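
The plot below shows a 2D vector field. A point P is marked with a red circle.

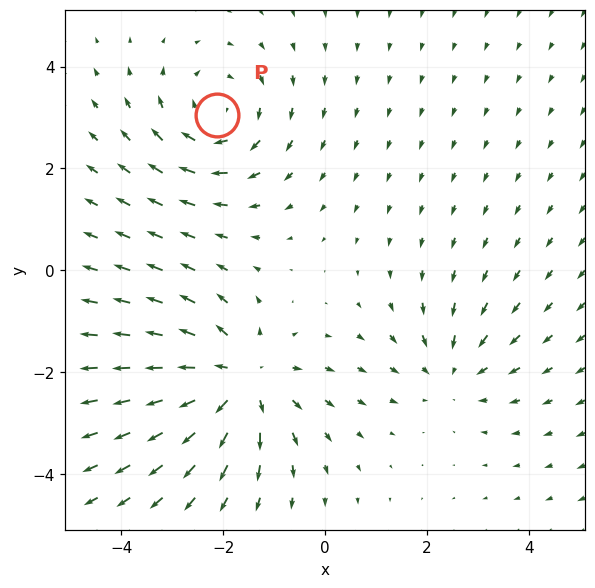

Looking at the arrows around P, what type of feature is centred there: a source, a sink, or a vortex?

At P (-2.1, 3.0) the arrows circulate clockwise. Divergence ≈0, curl about -3 — near-zero divergence with nonzero curl is a vortex.

vortex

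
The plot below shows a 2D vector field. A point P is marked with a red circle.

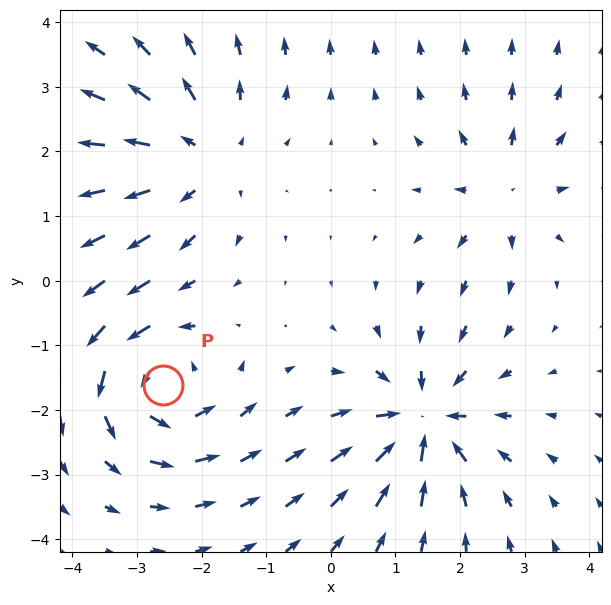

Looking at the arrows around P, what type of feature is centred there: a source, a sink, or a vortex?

At P (-2.6, -1.6) the arrows circulate counterclockwise. Divergence ≈0, curl about +6 — near-zero divergence with nonzero curl is a vortex.

vortex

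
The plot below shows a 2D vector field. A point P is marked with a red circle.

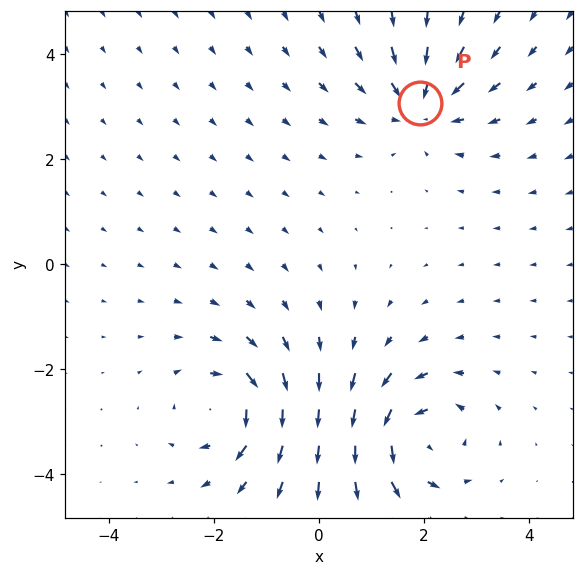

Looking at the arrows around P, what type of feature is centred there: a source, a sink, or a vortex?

At P (1.9, 3.1) the arrows converge inward. Divergence about -4, curl ≈0 — negative divergence with near-zero curl is a sink.

sink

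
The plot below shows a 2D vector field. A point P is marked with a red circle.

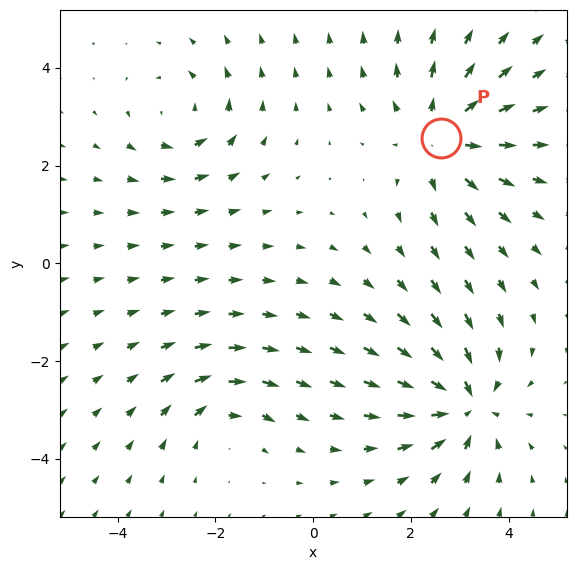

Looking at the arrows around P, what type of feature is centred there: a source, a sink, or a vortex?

At P (2.6, 2.6) the arrows spread outward. Divergence about +4, curl ≈0 — positive divergence with near-zero curl is a source.

source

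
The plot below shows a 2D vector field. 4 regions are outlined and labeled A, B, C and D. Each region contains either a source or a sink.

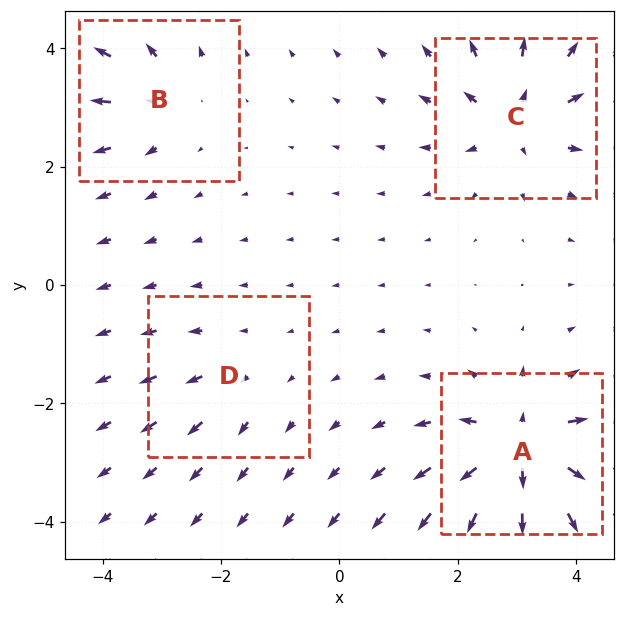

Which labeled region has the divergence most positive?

Divergence at each region's feature centre — A: about +9, B: about +4, C: about +6, D: about +3. Region A is most positive.

A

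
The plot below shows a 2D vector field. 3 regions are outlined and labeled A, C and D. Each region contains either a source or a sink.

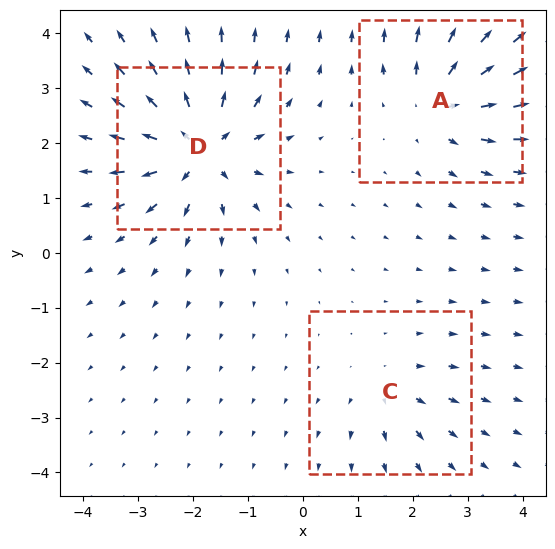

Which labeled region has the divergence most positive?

Divergence at each region's feature centre — A: about +4, C: about +3, D: about +6. Region D is most positive.

D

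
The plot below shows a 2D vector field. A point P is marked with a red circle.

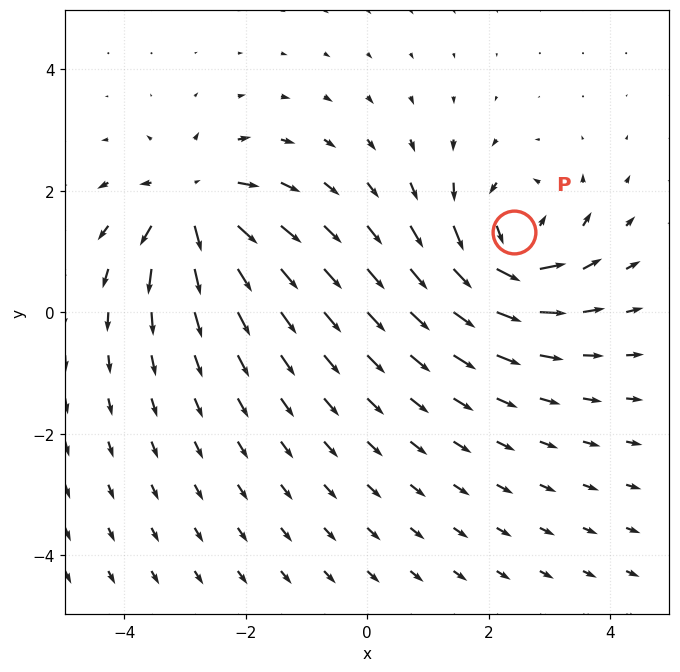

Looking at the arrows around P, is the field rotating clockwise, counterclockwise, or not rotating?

Near P at (2.4, 1.3) the arrows circulate counterclockwise. The curl (z-component) there is about +6; positive curl means counterclockwise rotation.

counterclockwise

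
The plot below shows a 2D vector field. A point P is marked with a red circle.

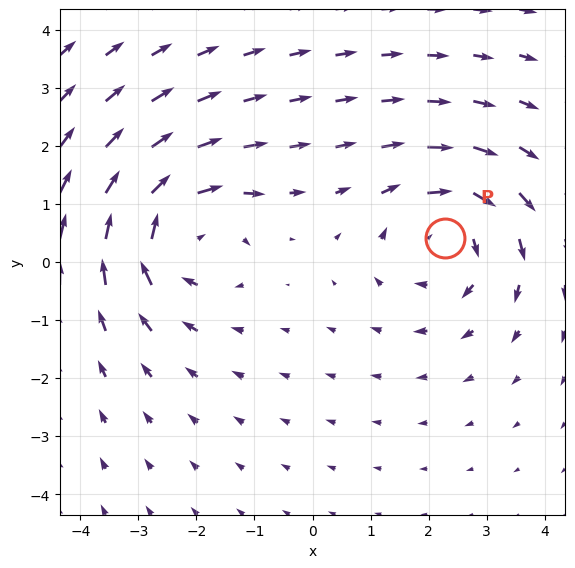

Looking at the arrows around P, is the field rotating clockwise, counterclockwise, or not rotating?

clockwise

Near P at (2.3, 0.4) the arrows circulate clockwise. The curl (z-component) there is about -4; negative curl means clockwise rotation.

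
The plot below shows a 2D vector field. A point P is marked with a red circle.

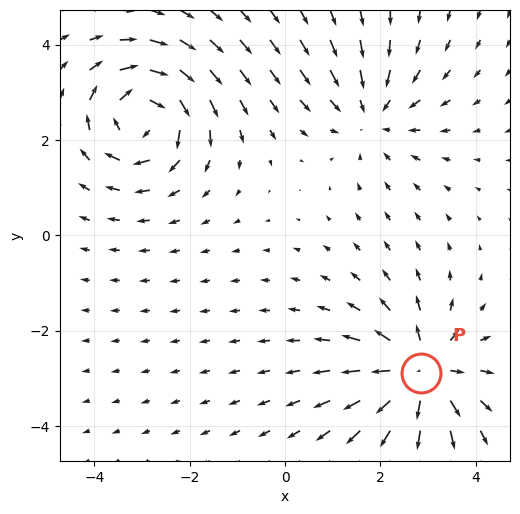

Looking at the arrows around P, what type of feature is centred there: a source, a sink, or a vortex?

source

At P (2.8, -2.9) the arrows spread outward. Divergence about +6, curl ≈0 — positive divergence with near-zero curl is a source.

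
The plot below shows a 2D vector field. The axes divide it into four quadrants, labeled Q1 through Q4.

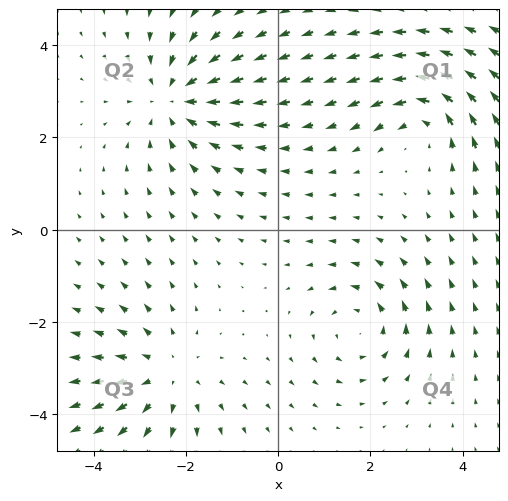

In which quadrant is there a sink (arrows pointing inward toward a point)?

Q2

The sink sits at approximately (-2.2, 2.8), which lies in quadrant Q2. The divergence there is about -4, negative as expected for a sink.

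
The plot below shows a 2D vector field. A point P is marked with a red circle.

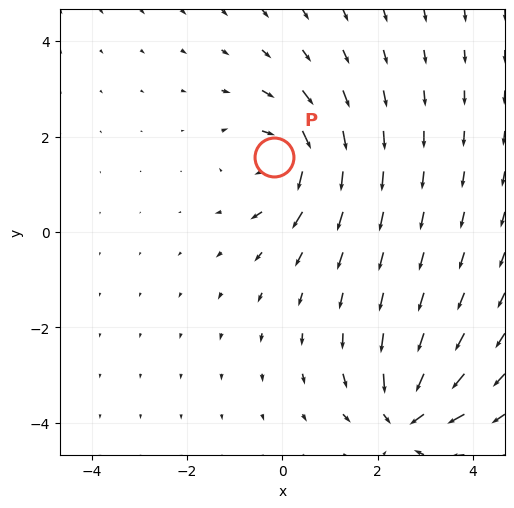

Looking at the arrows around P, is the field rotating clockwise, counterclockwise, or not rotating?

Near P at (-0.2, 1.6) the arrows circulate clockwise. The curl (z-component) there is about -4; negative curl means clockwise rotation.

clockwise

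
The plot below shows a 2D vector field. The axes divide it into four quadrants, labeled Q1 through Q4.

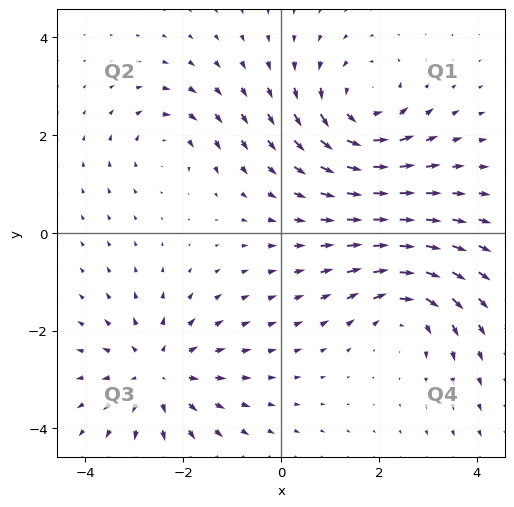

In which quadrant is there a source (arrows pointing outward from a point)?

Q3

The source sits at approximately (-2.5, -2.9), which lies in quadrant Q3. The divergence there is about +4, positive as expected for a source.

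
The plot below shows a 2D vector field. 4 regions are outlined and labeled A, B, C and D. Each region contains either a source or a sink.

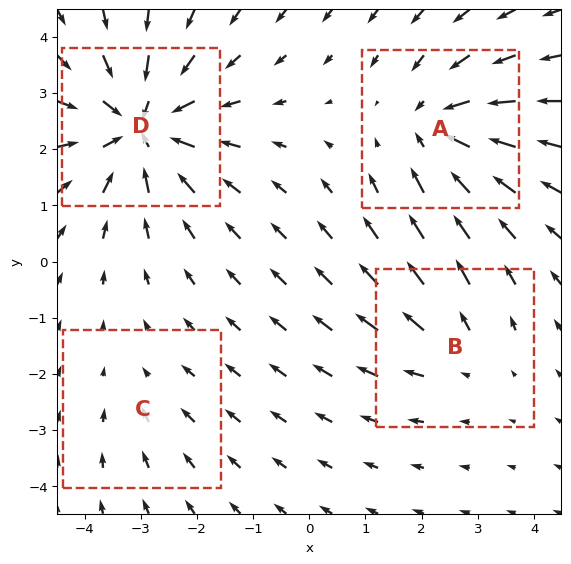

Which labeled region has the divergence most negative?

Divergence at each region's feature centre — A: about -4, B: about +3, C: about -2, D: about -6. Region D is most negative.

D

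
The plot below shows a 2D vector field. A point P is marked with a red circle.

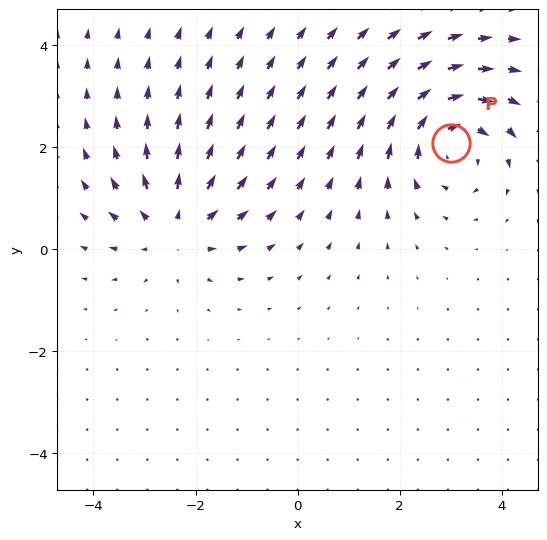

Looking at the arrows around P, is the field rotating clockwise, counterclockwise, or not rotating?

Near P at (3.0, 2.1) the arrows circulate clockwise. The curl (z-component) there is about -4; negative curl means clockwise rotation.

clockwise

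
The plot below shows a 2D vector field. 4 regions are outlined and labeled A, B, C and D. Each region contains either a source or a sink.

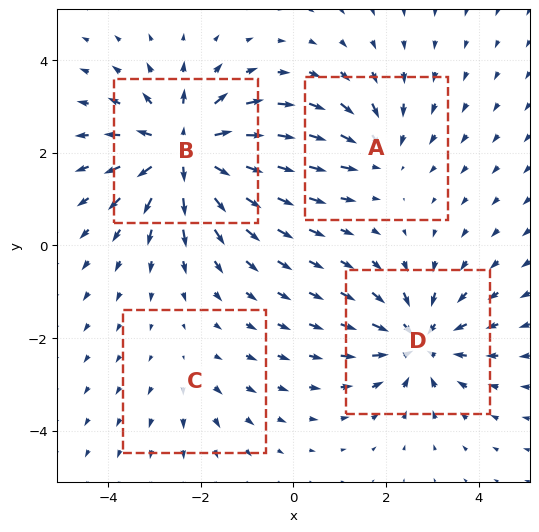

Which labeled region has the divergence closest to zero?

C

Divergence at each region's feature centre — A: about -4, B: about +7, C: about +2, D: about -5. Region C is closest to zero.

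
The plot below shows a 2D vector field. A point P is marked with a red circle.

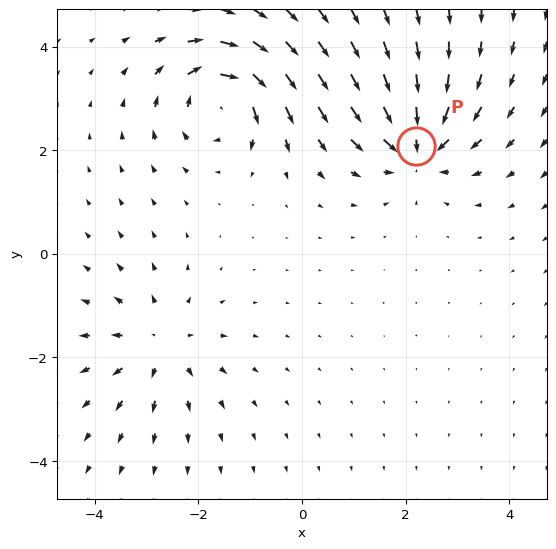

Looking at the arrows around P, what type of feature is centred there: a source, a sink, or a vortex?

At P (2.2, 2.1) the arrows converge inward. Divergence about -4, curl ≈0 — negative divergence with near-zero curl is a sink.

sink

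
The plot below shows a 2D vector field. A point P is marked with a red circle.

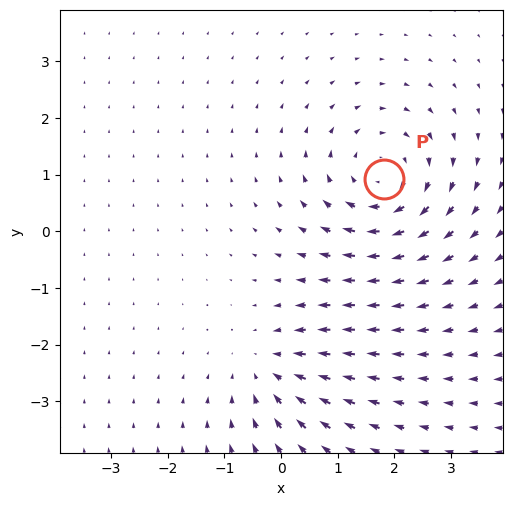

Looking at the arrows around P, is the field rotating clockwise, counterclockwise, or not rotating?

clockwise

Near P at (1.8, 0.9) the arrows circulate clockwise. The curl (z-component) there is about -4; negative curl means clockwise rotation.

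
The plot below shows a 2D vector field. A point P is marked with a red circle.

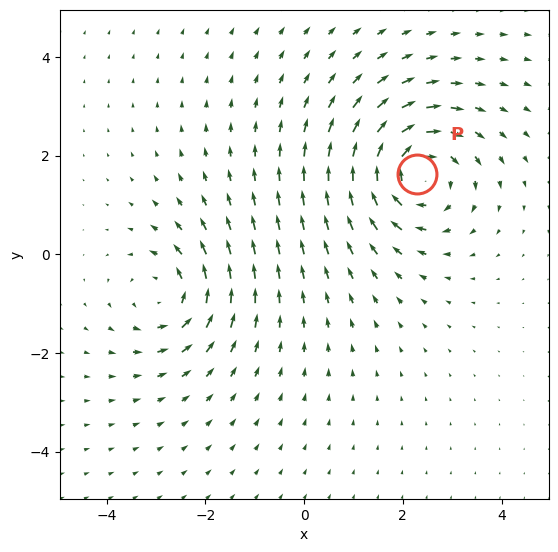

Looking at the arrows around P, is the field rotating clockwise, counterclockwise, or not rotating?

clockwise

Near P at (2.3, 1.6) the arrows circulate clockwise. The curl (z-component) there is about -4; negative curl means clockwise rotation.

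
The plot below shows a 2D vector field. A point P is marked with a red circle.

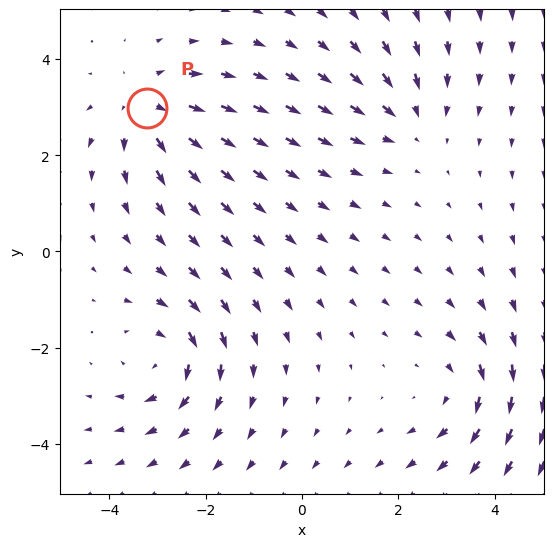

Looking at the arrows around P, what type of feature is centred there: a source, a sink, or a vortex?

At P (-3.2, 3.0) the arrows spread outward. Divergence about +3, curl ≈0 — positive divergence with near-zero curl is a source.

source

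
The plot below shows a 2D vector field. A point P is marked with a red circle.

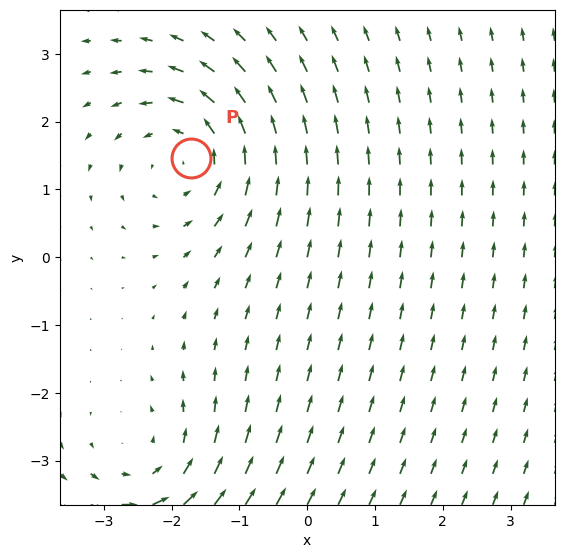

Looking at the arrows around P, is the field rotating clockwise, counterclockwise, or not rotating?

Near P at (-1.7, 1.5) the arrows circulate counterclockwise. The curl (z-component) there is about +5; positive curl means counterclockwise rotation.

counterclockwise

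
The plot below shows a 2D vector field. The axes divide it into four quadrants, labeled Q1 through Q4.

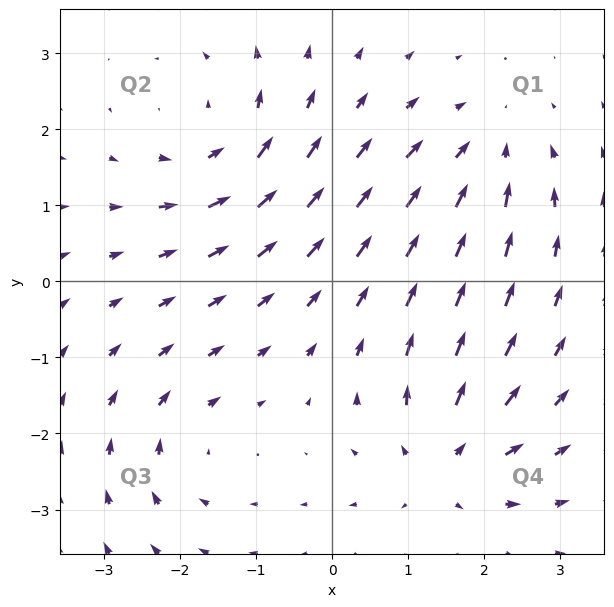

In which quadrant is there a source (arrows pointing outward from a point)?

The source sits at approximately (1.5, -2.4), which lies in quadrant Q4. The divergence there is about +5, positive as expected for a source.

Q4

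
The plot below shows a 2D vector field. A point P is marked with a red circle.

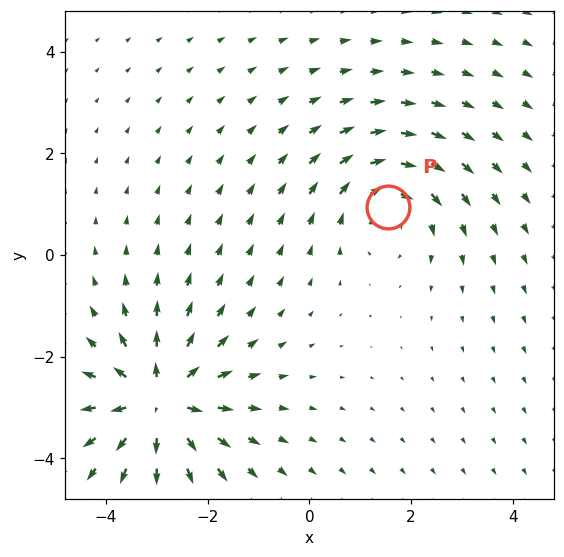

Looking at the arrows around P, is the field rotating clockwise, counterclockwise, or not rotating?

clockwise

Near P at (1.6, 0.9) the arrows circulate clockwise. The curl (z-component) there is about -2; negative curl means clockwise rotation.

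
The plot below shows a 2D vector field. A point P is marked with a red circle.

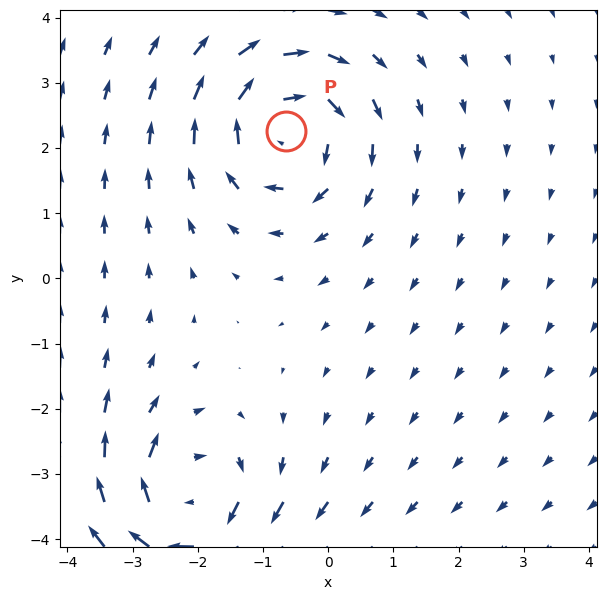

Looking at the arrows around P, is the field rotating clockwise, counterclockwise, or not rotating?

clockwise

Near P at (-0.6, 2.3) the arrows circulate clockwise. The curl (z-component) there is about -4; negative curl means clockwise rotation.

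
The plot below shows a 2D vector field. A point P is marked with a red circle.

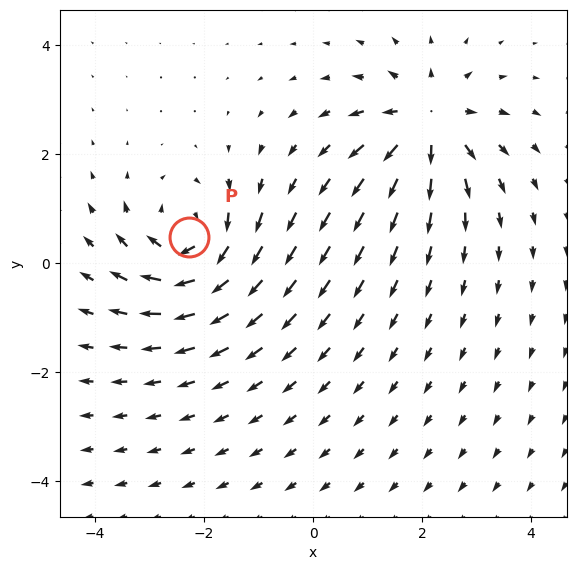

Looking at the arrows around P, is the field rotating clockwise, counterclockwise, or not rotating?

clockwise

Near P at (-2.3, 0.5) the arrows circulate clockwise. The curl (z-component) there is about -5; negative curl means clockwise rotation.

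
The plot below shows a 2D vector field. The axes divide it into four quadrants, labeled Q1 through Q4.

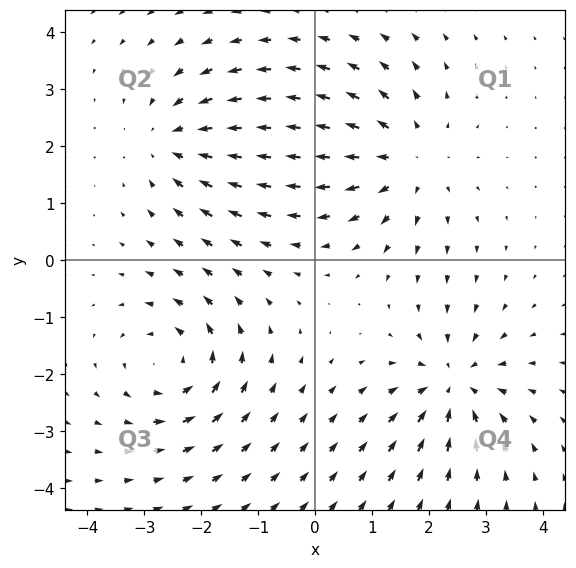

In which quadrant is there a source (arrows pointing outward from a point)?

Q1

The source sits at approximately (1.6, 1.8), which lies in quadrant Q1. The divergence there is about +4, positive as expected for a source.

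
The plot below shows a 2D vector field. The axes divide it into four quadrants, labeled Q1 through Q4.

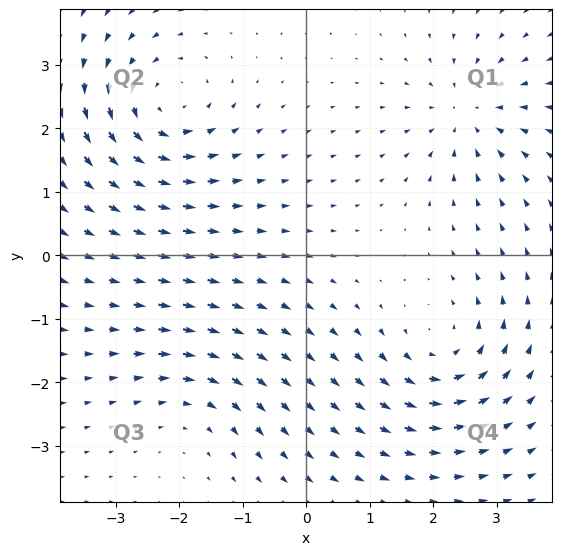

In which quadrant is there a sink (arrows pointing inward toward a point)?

Q1

The sink sits at approximately (2.6, 2.2), which lies in quadrant Q1. The divergence there is about -5, negative as expected for a sink.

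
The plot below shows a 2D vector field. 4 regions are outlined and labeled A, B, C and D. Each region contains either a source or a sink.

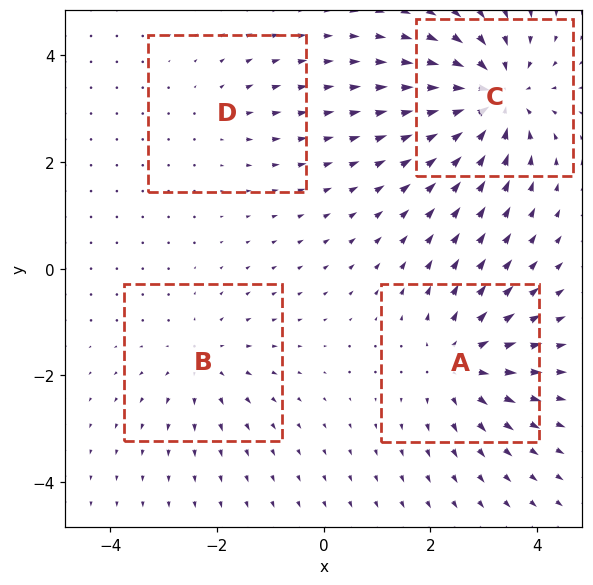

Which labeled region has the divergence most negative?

C

Divergence at each region's feature centre — A: about +5, B: about +3, C: about -6, D: about +2. Region C is most negative.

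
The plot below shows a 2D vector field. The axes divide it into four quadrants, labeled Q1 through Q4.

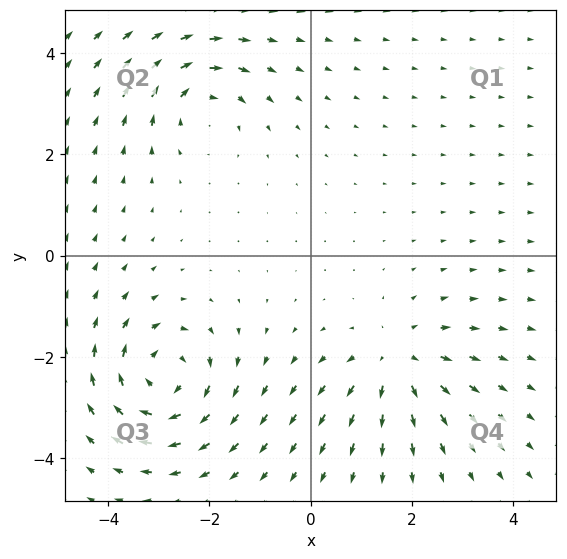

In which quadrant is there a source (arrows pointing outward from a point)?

The source sits at approximately (1.7, -2.1), which lies in quadrant Q4. The divergence there is about +4, positive as expected for a source.

Q4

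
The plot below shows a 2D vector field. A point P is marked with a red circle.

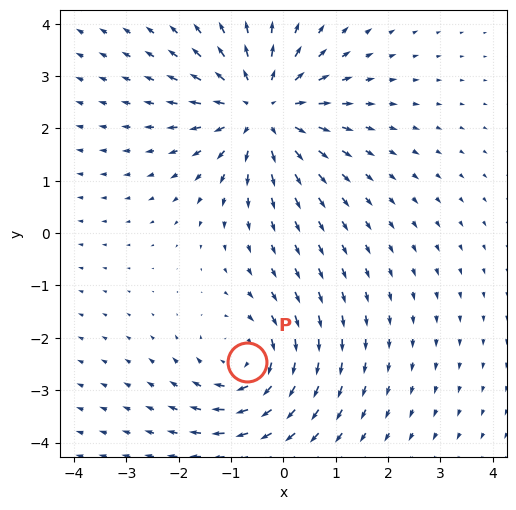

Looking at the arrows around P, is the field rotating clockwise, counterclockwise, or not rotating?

Near P at (-0.7, -2.5) the arrows circulate clockwise. The curl (z-component) there is about -3; negative curl means clockwise rotation.

clockwise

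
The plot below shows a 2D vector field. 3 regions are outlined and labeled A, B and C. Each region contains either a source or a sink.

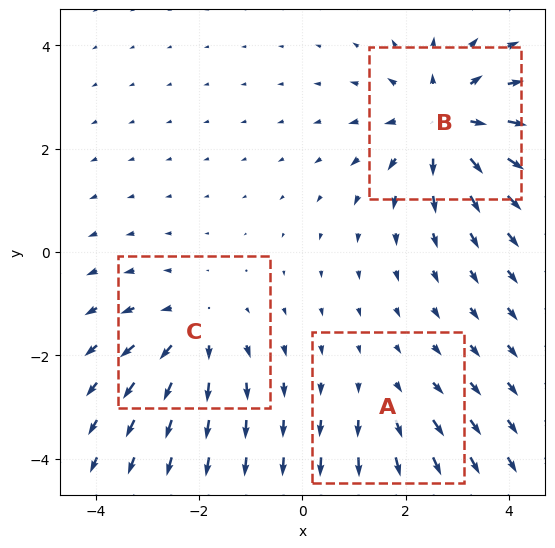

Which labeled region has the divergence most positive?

Divergence at each region's feature centre — A: about +2, B: about +5, C: about +3. Region B is most positive.

B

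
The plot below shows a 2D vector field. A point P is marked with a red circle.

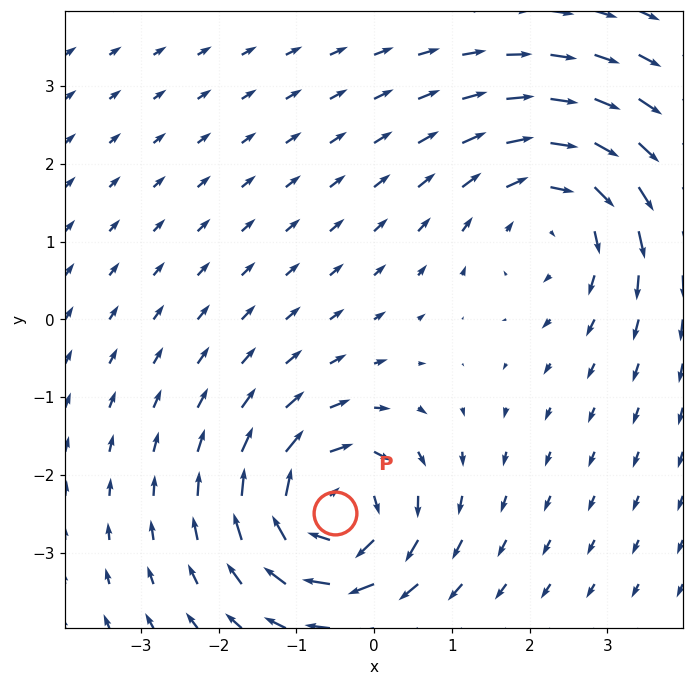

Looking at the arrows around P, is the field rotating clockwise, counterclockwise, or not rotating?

Near P at (-0.5, -2.5) the arrows circulate clockwise. The curl (z-component) there is about -7; negative curl means clockwise rotation.

clockwise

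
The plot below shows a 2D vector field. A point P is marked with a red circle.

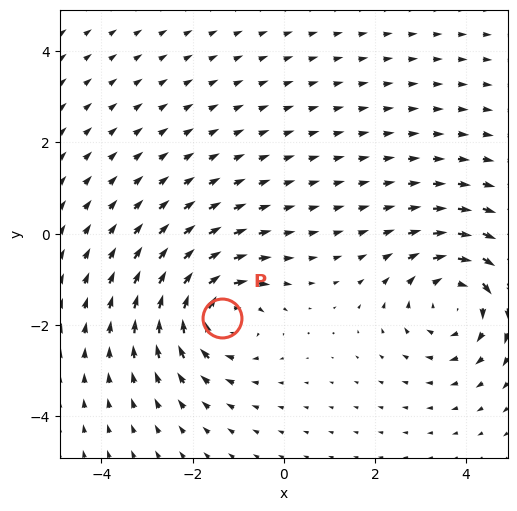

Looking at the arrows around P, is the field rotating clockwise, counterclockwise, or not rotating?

clockwise

Near P at (-1.4, -1.9) the arrows circulate clockwise. The curl (z-component) there is about -3; negative curl means clockwise rotation.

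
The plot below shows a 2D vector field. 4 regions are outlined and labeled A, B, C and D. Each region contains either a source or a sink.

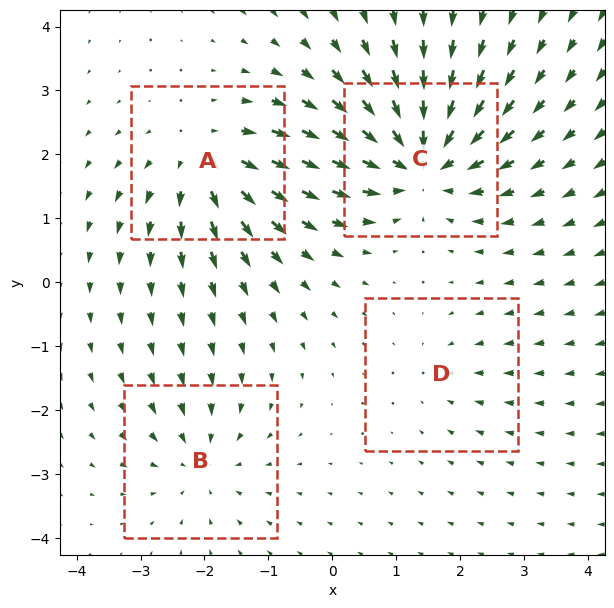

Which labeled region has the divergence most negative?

C

Divergence at each region's feature centre — A: about +5, B: about -4, C: about -7, D: about -2. Region C is most negative.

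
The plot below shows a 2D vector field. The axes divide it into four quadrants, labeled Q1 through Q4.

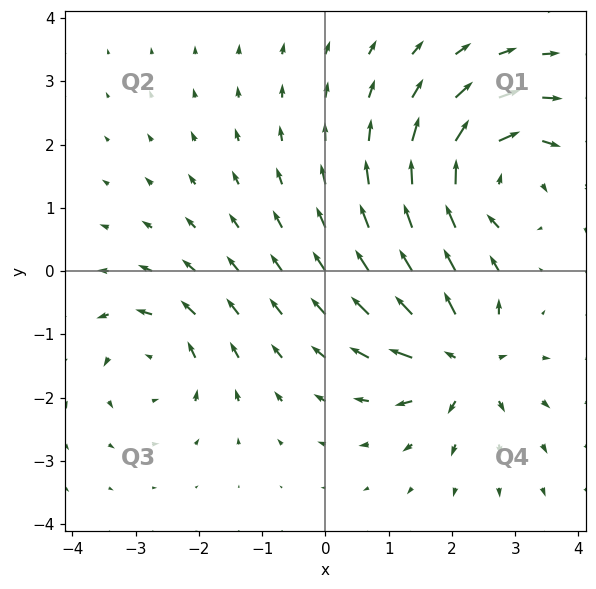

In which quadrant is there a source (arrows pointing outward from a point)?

Q4

The source sits at approximately (2.2, -1.4), which lies in quadrant Q4. The divergence there is about +5, positive as expected for a source.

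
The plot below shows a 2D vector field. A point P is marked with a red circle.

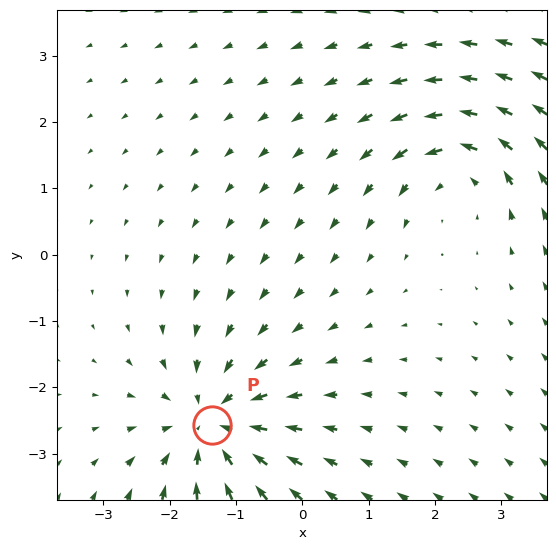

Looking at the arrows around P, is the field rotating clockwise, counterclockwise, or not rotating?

Near P at (-1.4, -2.6) the arrows show no circulation. The curl there is ≈0.

not rotating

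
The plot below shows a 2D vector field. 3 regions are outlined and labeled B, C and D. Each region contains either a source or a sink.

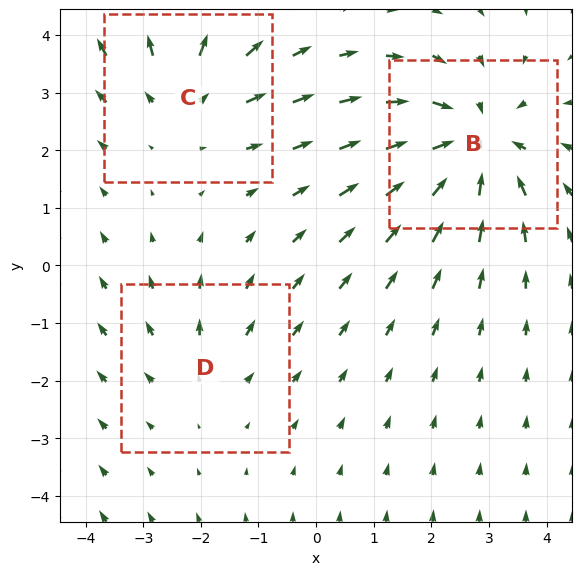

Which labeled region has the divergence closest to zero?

D

Divergence at each region's feature centre — B: about -4, C: about +3, D: about +2. Region D is closest to zero.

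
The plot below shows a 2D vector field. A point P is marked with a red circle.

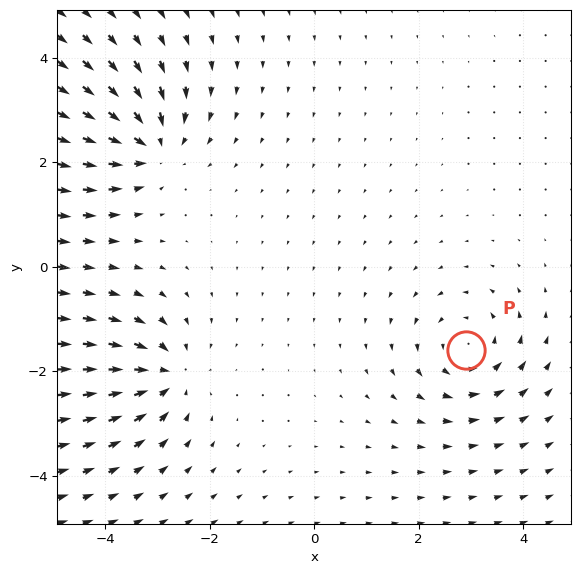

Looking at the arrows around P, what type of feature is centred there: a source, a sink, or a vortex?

At P (2.9, -1.6) the arrows circulate counterclockwise. Divergence ≈0, curl about +3 — near-zero divergence with nonzero curl is a vortex.

vortex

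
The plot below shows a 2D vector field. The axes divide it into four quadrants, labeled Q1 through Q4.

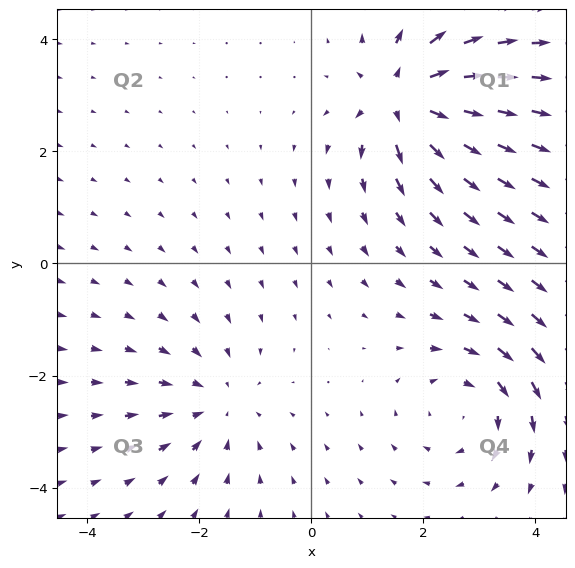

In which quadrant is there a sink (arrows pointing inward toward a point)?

The sink sits at approximately (-1.7, -2.5), which lies in quadrant Q3. The divergence there is about -3, negative as expected for a sink.

Q3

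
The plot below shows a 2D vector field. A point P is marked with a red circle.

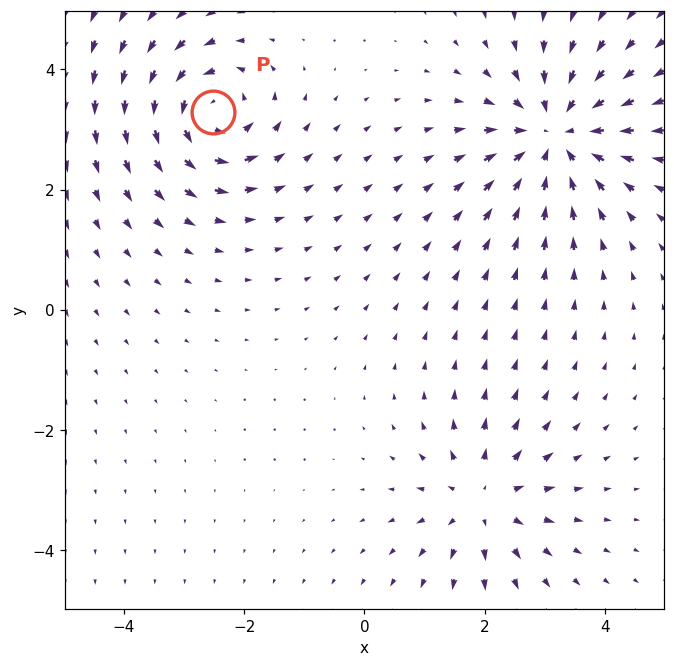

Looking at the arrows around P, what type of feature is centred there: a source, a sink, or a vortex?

At P (-2.5, 3.3) the arrows circulate counterclockwise. Divergence ≈0, curl about +5 — near-zero divergence with nonzero curl is a vortex.

vortex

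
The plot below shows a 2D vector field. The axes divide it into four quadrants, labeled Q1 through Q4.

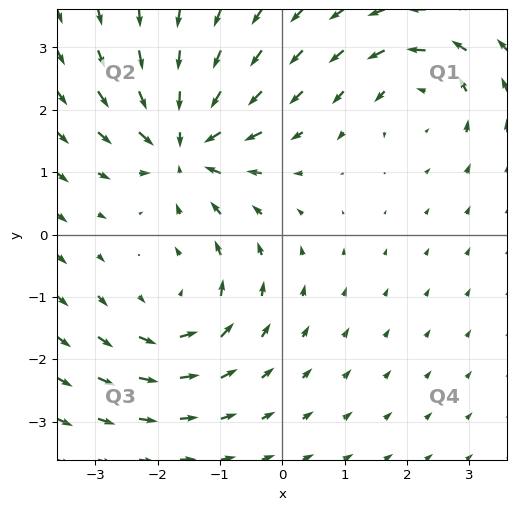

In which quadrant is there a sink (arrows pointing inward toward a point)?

The sink sits at approximately (-1.6, 1.4), which lies in quadrant Q2. The divergence there is about -7, negative as expected for a sink.

Q2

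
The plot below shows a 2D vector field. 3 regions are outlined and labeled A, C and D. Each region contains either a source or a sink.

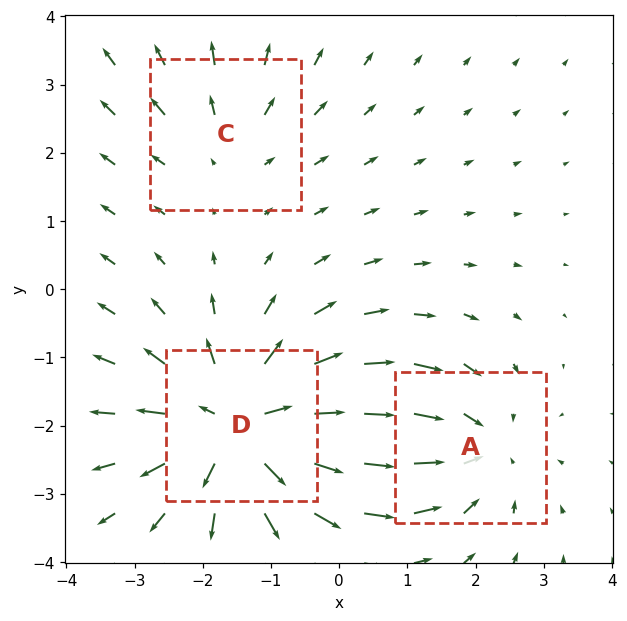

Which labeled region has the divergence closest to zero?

Divergence at each region's feature centre — A: about -3, C: about +2, D: about +5. Region C is closest to zero.

C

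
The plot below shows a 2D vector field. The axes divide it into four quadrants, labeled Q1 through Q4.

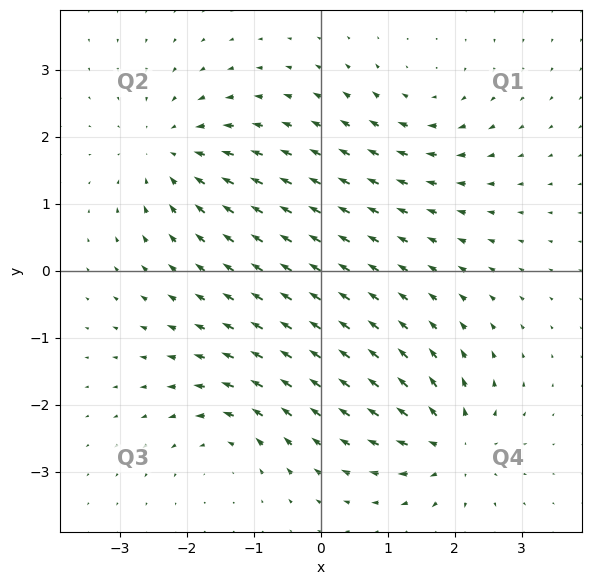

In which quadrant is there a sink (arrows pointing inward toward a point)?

Q2

The sink sits at approximately (-2.2, 1.8), which lies in quadrant Q2. The divergence there is about -4, negative as expected for a sink.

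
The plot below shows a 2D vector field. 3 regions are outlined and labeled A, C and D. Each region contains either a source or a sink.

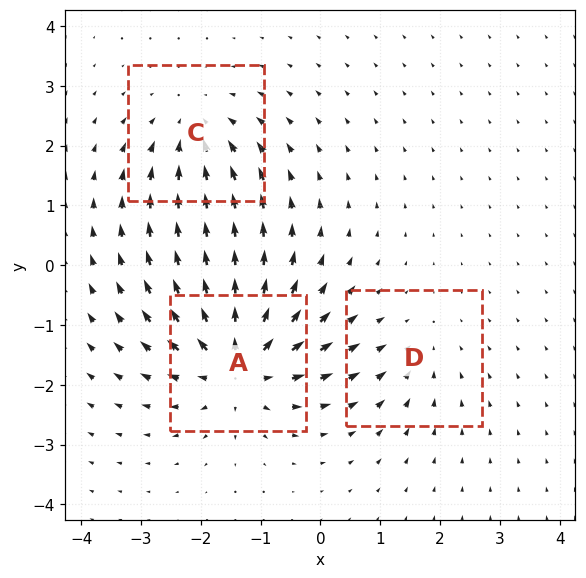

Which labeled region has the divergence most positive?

Divergence at each region's feature centre — A: about +5, C: about -3, D: about -2. Region A is most positive.

A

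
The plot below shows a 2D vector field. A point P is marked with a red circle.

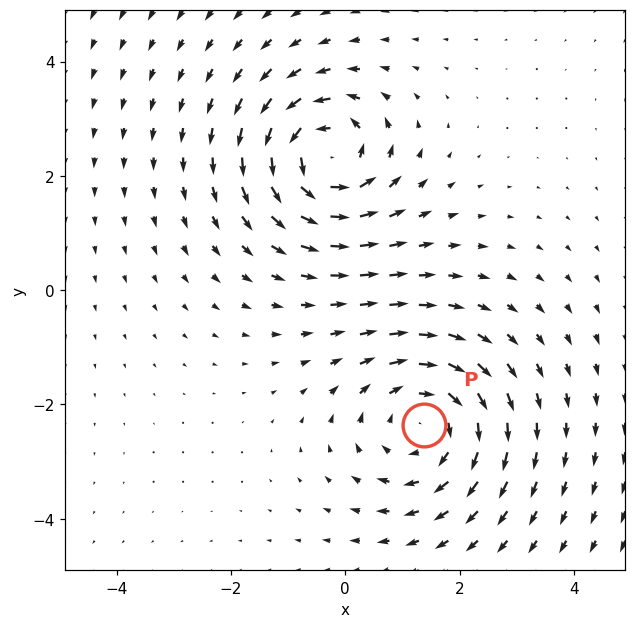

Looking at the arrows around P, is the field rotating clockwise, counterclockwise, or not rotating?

Near P at (1.4, -2.4) the arrows circulate clockwise. The curl (z-component) there is about -2; negative curl means clockwise rotation.

clockwise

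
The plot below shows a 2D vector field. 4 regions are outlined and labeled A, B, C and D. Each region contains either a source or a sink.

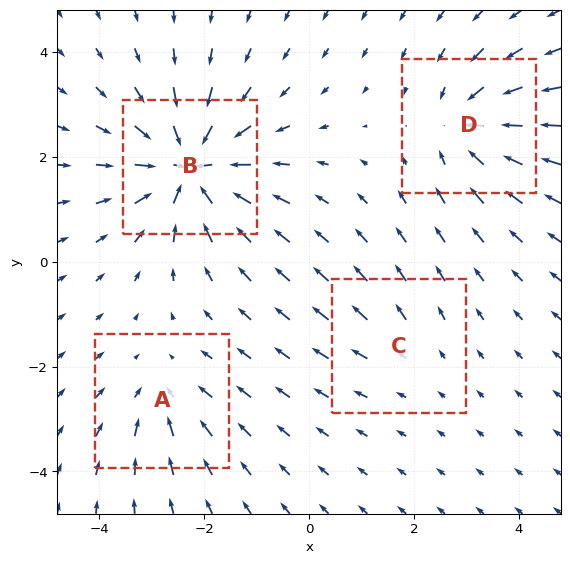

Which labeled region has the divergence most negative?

B

Divergence at each region's feature centre — A: about -3, B: about -8, C: about +2, D: about -5. Region B is most negative.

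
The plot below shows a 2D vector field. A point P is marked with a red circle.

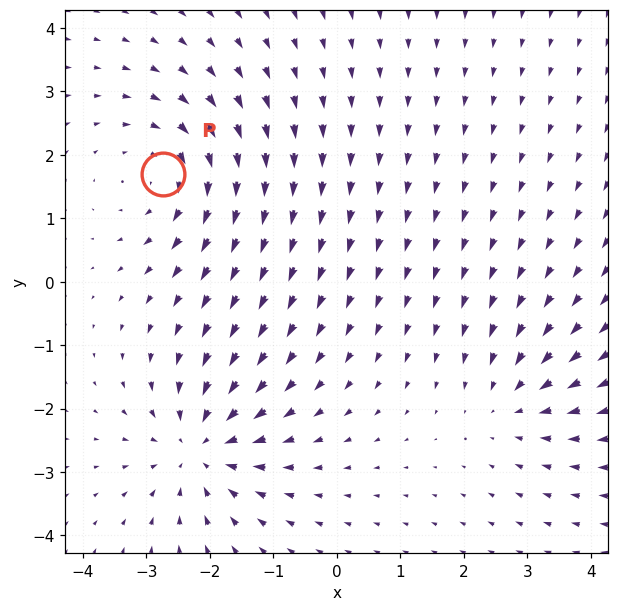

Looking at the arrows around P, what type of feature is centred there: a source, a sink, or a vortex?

vortex

At P (-2.7, 1.7) the arrows circulate clockwise. Divergence ≈0, curl about -4 — near-zero divergence with nonzero curl is a vortex.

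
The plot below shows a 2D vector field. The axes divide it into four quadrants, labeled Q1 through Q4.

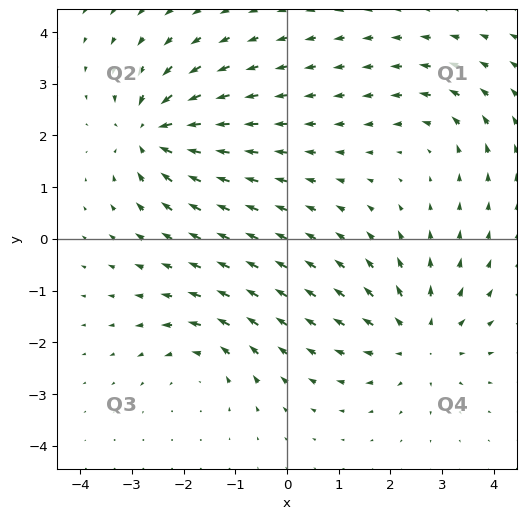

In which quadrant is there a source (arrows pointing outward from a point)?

The source sits at approximately (2.5, -1.9), which lies in quadrant Q4. The divergence there is about +4, positive as expected for a source.

Q4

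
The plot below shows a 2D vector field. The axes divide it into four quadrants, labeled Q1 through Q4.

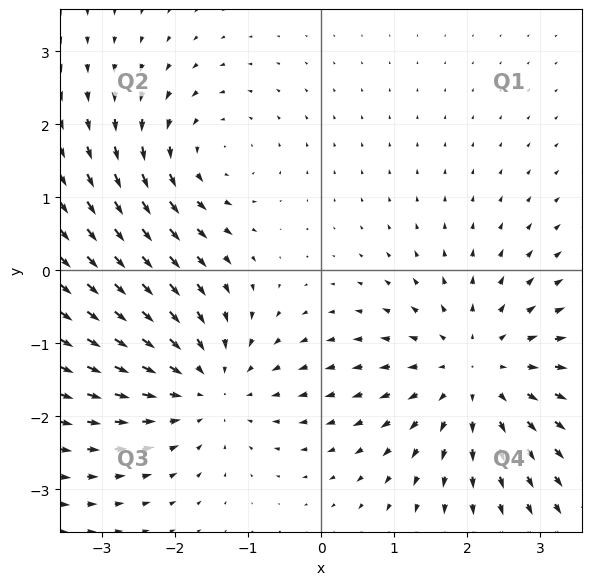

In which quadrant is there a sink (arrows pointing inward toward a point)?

The sink sits at approximately (-1.6, -1.6), which lies in quadrant Q3. The divergence there is about -3, negative as expected for a sink.

Q3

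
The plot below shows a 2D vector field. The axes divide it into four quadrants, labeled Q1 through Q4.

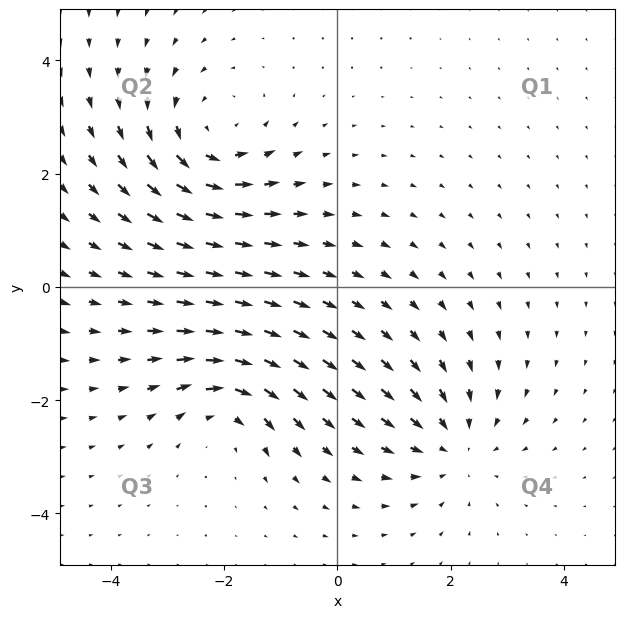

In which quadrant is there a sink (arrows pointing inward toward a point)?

Q4

The sink sits at approximately (2.0, -2.8), which lies in quadrant Q4. The divergence there is about -3, negative as expected for a sink.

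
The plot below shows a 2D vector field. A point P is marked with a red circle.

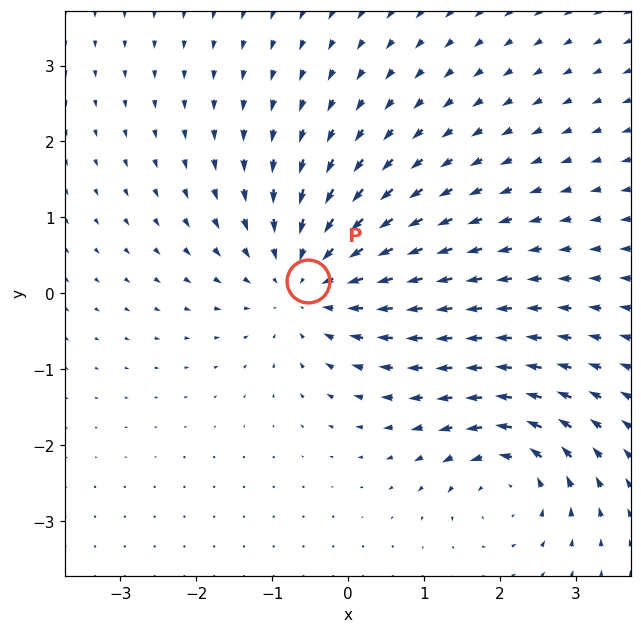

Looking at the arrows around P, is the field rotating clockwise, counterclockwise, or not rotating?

not rotating

Near P at (-0.5, 0.2) the arrows show no circulation. The curl there is ≈0.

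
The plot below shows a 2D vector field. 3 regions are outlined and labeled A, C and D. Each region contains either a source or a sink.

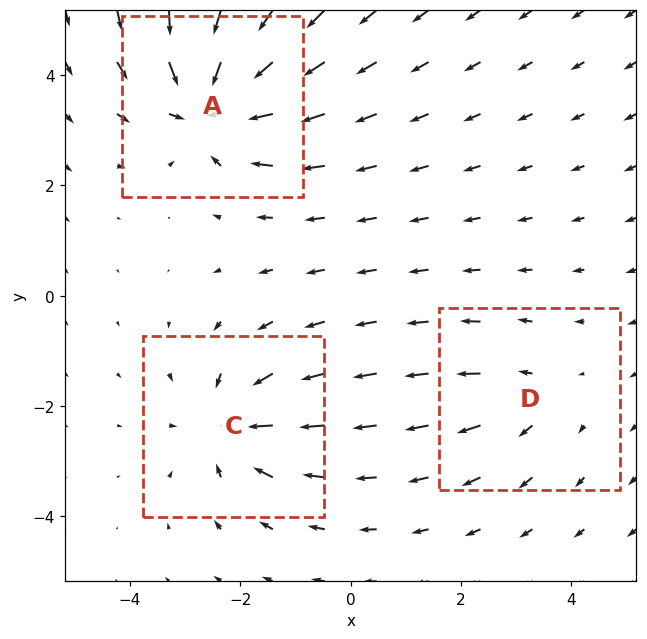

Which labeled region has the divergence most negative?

A

Divergence at each region's feature centre — A: about -6, C: about -4, D: about +2. Region A is most negative.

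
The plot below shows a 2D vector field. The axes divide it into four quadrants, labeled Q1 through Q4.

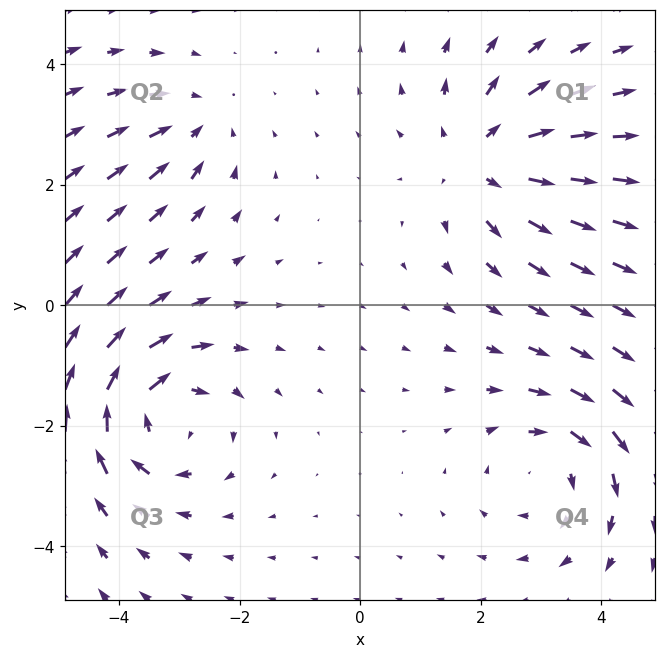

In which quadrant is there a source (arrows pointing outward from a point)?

Q1

The source sits at approximately (2.0, 2.4), which lies in quadrant Q1. The divergence there is about +4, positive as expected for a source.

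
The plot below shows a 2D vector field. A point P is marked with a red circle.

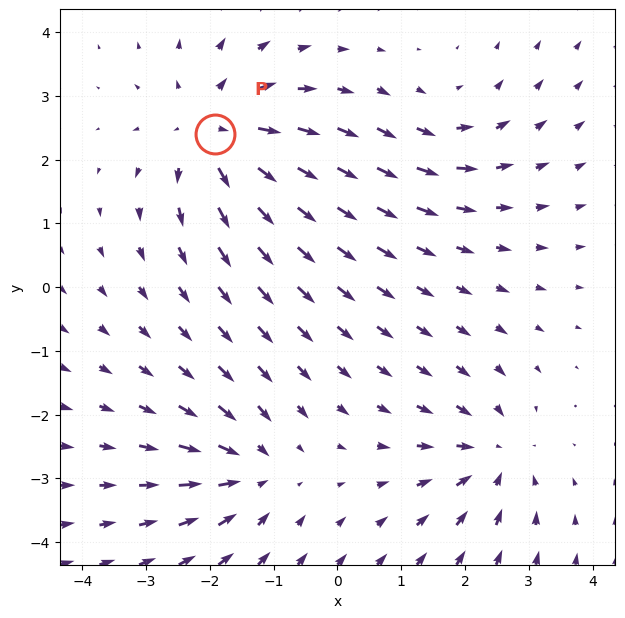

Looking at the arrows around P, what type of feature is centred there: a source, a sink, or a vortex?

source

At P (-1.9, 2.4) the arrows spread outward. Divergence about +5, curl ≈0 — positive divergence with near-zero curl is a source.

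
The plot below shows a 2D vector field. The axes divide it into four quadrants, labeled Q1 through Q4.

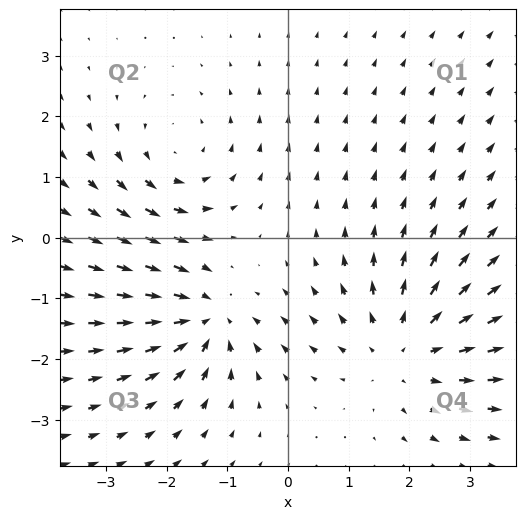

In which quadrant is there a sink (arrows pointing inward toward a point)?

Q3

The sink sits at approximately (-1.4, -1.4), which lies in quadrant Q3. The divergence there is about -4, negative as expected for a sink.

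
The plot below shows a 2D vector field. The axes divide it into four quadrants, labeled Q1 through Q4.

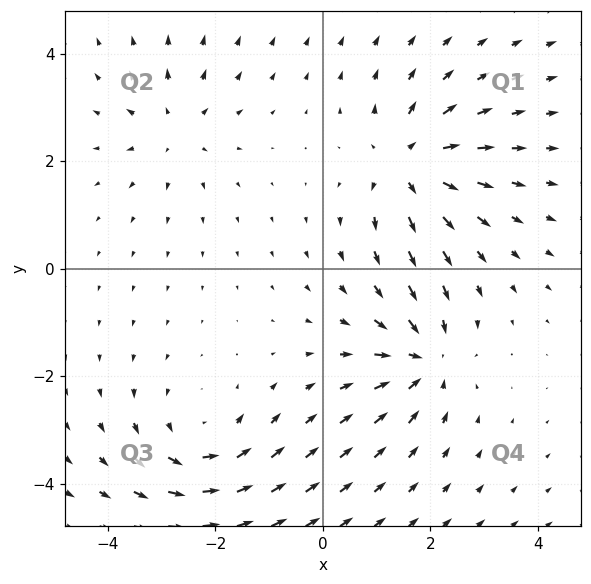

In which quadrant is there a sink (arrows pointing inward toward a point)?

Q4

The sink sits at approximately (1.9, -1.7), which lies in quadrant Q4. The divergence there is about -5, negative as expected for a sink.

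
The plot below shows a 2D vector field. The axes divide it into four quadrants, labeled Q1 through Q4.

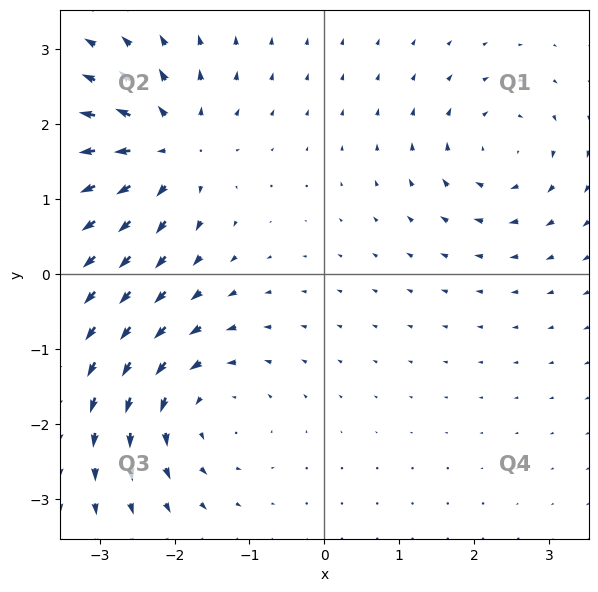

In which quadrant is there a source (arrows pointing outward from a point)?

Q2

The source sits at approximately (-2.1, 1.7), which lies in quadrant Q2. The divergence there is about +7, positive as expected for a source.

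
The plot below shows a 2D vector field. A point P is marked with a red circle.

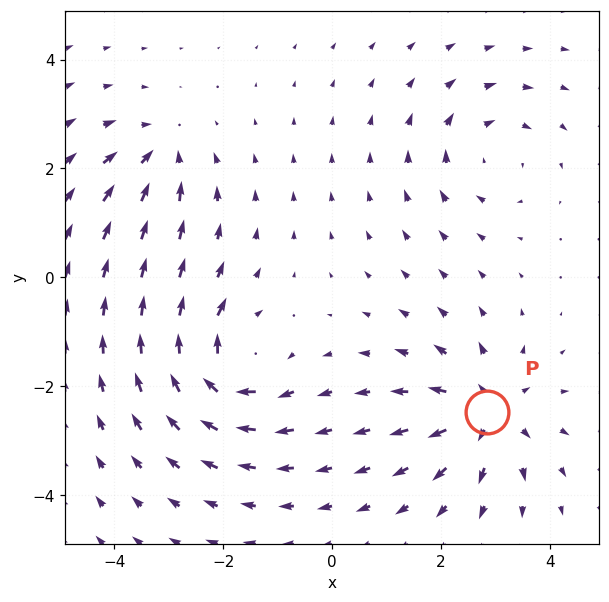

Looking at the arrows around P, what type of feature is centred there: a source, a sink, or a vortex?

At P (2.8, -2.5) the arrows spread outward. Divergence about +5, curl ≈0 — positive divergence with near-zero curl is a source.

source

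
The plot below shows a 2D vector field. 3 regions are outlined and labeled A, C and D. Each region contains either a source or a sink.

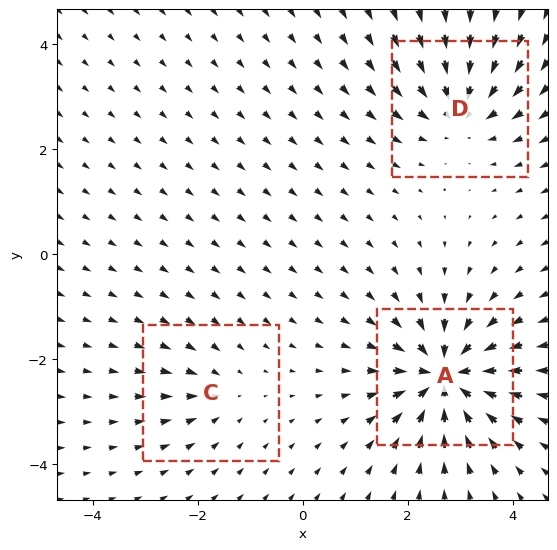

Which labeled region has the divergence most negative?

A

Divergence at each region's feature centre — A: about -7, C: about -2, D: about -4. Region A is most negative.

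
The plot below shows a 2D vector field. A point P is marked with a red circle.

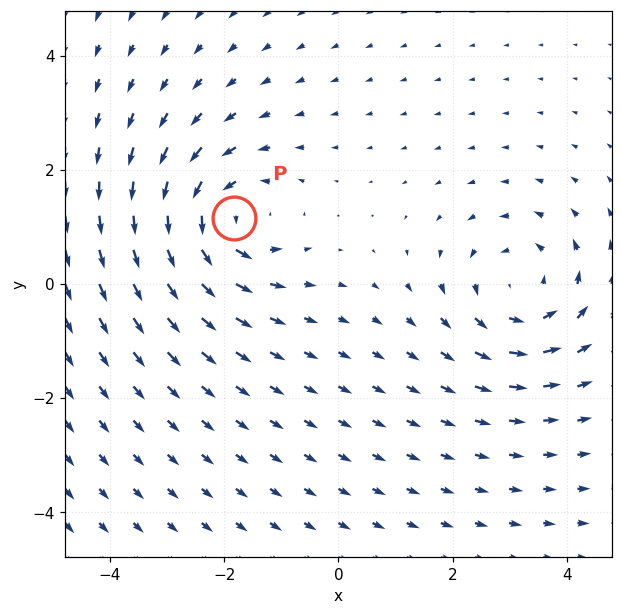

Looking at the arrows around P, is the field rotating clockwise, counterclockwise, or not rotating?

counterclockwise

Near P at (-1.8, 1.2) the arrows circulate counterclockwise. The curl (z-component) there is about +5; positive curl means counterclockwise rotation.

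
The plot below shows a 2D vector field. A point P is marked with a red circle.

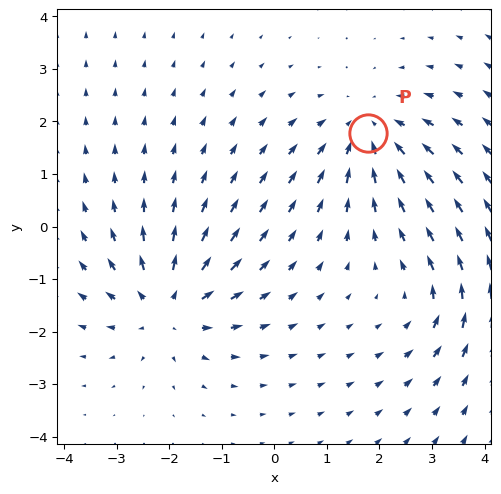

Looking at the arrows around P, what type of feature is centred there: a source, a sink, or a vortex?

sink

At P (1.8, 1.8) the arrows converge inward. Divergence about -4, curl ≈0 — negative divergence with near-zero curl is a sink.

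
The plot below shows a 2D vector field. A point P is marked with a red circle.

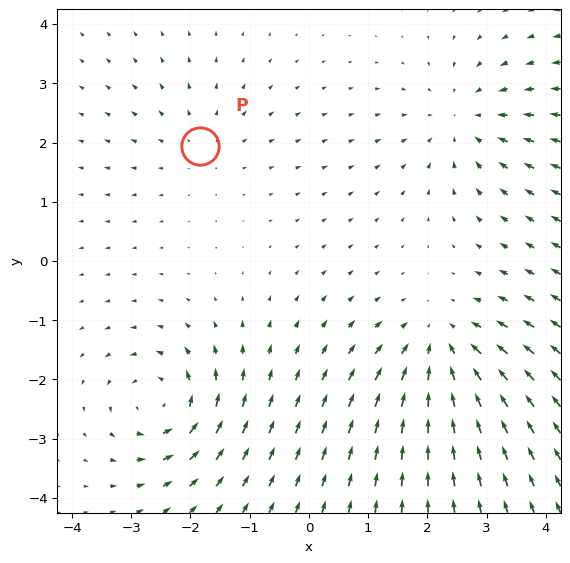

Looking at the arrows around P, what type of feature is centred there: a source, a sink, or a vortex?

source

At P (-1.8, 1.9) the arrows spread outward. Divergence about +2, curl ≈0 — positive divergence with near-zero curl is a source.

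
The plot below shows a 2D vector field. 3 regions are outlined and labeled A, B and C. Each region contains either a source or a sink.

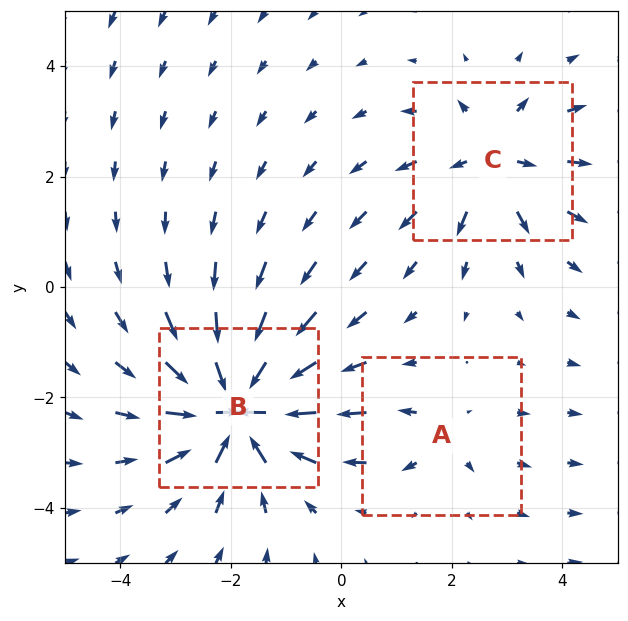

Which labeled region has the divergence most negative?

B

Divergence at each region's feature centre — A: about +2, B: about -6, C: about +3. Region B is most negative.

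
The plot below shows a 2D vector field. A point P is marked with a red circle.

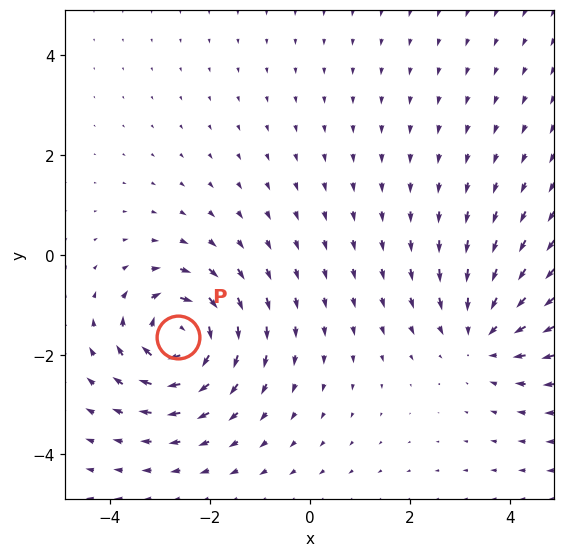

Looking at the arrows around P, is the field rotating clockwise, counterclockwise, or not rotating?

Near P at (-2.6, -1.6) the arrows circulate clockwise. The curl (z-component) there is about -5; negative curl means clockwise rotation.

clockwise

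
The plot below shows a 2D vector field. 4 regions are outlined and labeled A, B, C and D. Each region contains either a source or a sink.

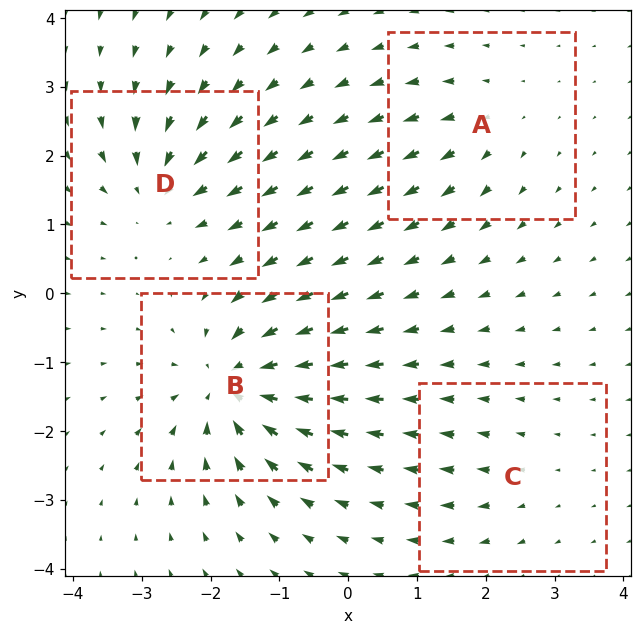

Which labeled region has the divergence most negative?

B

Divergence at each region's feature centre — A: about +3, B: about -8, C: about +2, D: about -5. Region B is most negative.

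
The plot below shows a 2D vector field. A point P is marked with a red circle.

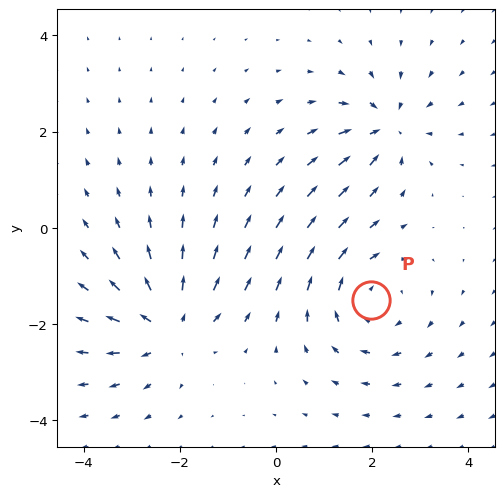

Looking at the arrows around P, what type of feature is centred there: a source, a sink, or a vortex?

At P (2.0, -1.5) the arrows circulate clockwise. Divergence ≈0, curl about -3 — near-zero divergence with nonzero curl is a vortex.

vortex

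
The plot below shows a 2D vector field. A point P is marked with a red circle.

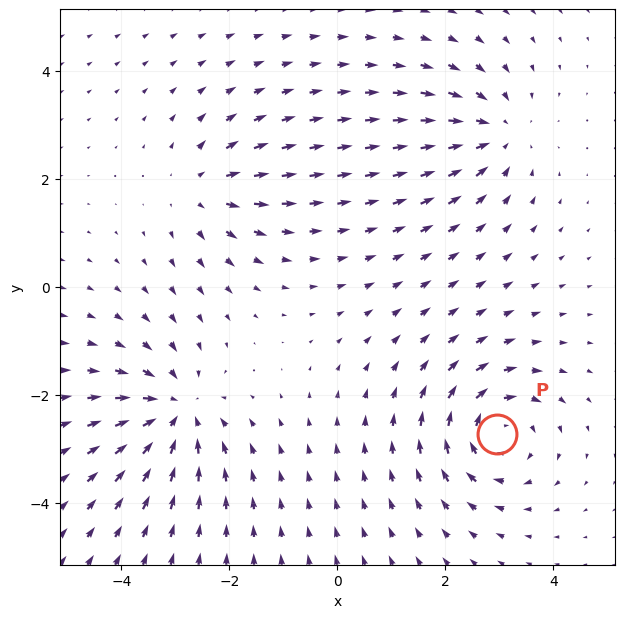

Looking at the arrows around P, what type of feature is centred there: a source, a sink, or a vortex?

At P (2.9, -2.7) the arrows circulate clockwise. Divergence ≈0, curl about -5 — near-zero divergence with nonzero curl is a vortex.

vortex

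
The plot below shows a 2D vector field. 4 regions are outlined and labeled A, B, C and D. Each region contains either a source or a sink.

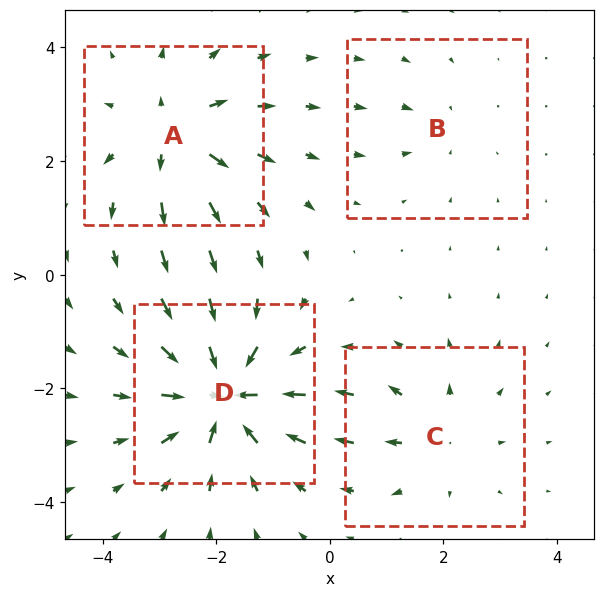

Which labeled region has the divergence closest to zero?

Divergence at each region's feature centre — A: about +6, B: about -2, C: about +4, D: about -9. Region B is closest to zero.

B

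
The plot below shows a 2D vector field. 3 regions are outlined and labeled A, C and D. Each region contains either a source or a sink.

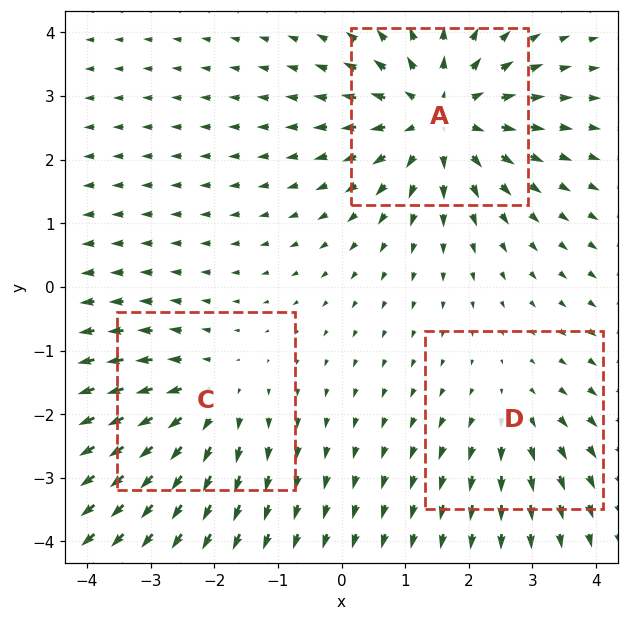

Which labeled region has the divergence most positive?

Divergence at each region's feature centre — A: about +4, C: about +3, D: about +2. Region A is most positive.

A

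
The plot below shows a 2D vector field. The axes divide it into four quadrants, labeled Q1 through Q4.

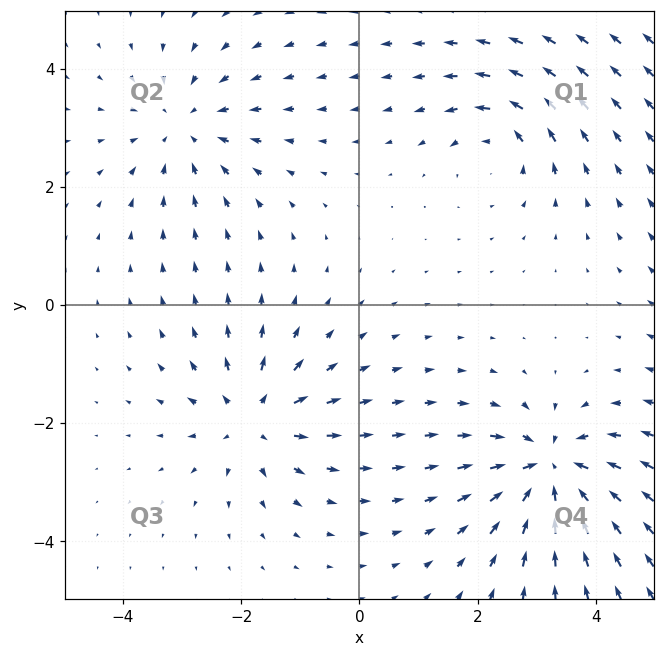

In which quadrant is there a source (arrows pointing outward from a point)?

The source sits at approximately (-1.8, -1.9), which lies in quadrant Q3. The divergence there is about +5, positive as expected for a source.

Q3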